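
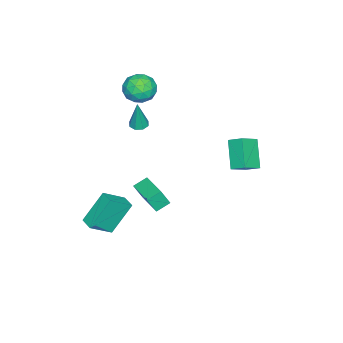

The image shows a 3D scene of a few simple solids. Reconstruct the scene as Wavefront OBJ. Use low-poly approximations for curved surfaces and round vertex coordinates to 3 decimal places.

v 1.865 -2.607 -1.936
v 2.87 -3.38 -1.027
v 2.384 -1.909 -1.915
v 3.389 -2.682 -1.006
v 2.891 -3.318 -3.674
v 3.896 -4.091 -2.765
v 3.41 -2.62 -3.653
v 4.415 -3.393 -2.744
v -1.332 2.825 2.302
v -0.301 2.381 2.958
v -1.273 3.625 2.752
v -0.242 3.181 3.408
v -0.218 3.479 0.992
v 0.813 3.035 1.648
v -0.159 4.279 1.442
v 0.872 3.835 2.098
v 0.423 -1.443 -1.873
v 0.703 -1.846 -0.855
v 1.596 -0.057 -1.646
v 1.875 -0.46 -0.628
v 1.085 -1.94 -2.252
v 1.364 -2.343 -1.234
v 2.257 -0.554 -2.025
v 2.537 -0.957 -1.007
v -1.946 -3.602 1.097
v -1.527 -3.969 1.044
v -1.654 -3.538 2.963
v -1.395 -3.563 1.009
v -1.586 -3.18 1.026
v -1.988 -3.044 1.084
v -2.366 -3.235 1.15
v -2.498 -3.641 1.185
v -2.307 -4.025 1.168
v -1.905 -4.161 1.11
v -2.058 -2.625 3.884
v -1.202 -3.173 3.804
v -2.918 -4.007 4.156
v -2.062 -4.555 4.076
v -2.199 -3.936 4.875
v -1.667 -3.082 4.707
v -2.453 -4.098 3.253
v -1.921 -3.244 3.085
v -1.446 -4.084 3.414
v -1.289 -3.984 4.417
v -2.831 -3.196 3.543
v -2.674 -3.096 4.546
v -1.554 -2.778 3.82
v -2.566 -4.402 4.14
v -2.646 -4.038 4.61
v -2.143 -4.361 4.563
v -1.828 -2.724 4.351
v -1.325 -3.047 4.304
v -1.911 -3.495 4.934
v -2.795 -4.133 3.656
v -2.292 -4.456 3.609
v -1.977 -2.819 3.397
v -1.474 -3.142 3.35
v -2.209 -3.685 3.026
v -1.195 -3.635 3.544
v -1.7 -4.448 3.704
v -1.93 -4.179 3.22
v -1.617 -3.677 3.121
v -1.102 -3.577 4.134
v -1.608 -4.389 4.293
v -1.688 -4.025 4.763
v -1.376 -3.523 4.664
v -1.246 -4.112 3.904
v -2.512 -2.791 3.667
v -3.018 -3.603 3.826
v -2.744 -3.657 3.296
v -2.432 -3.155 3.197
v -2.42 -2.732 4.256
v -2.925 -3.545 4.416
v -2.503 -3.503 4.839
v -2.19 -3.001 4.74
v -2.874 -3.068 4.056
f 2 4 1
f 5 2 1
f 1 4 3
f 3 5 1
f 2 8 4
f 6 2 5
f 6 8 2
f 4 8 3
f 7 5 3
f 3 8 7
f 7 6 5
f 8 6 7
f 10 12 9
f 13 10 9
f 9 12 11
f 11 13 9
f 10 16 12
f 14 10 13
f 14 16 10
f 12 16 11
f 15 13 11
f 11 16 15
f 15 14 13
f 16 14 15
f 18 20 17
f 21 18 17
f 17 20 19
f 19 21 17
f 18 24 20
f 22 18 21
f 22 24 18
f 20 24 19
f 23 21 19
f 19 24 23
f 23 22 21
f 24 22 23
f 26 25 28
f 26 28 27
f 28 25 29
f 28 29 27
f 29 25 30
f 29 30 27
f 30 25 31
f 30 31 27
f 31 25 32
f 31 32 27
f 32 25 33
f 32 33 27
f 33 25 34
f 33 34 27
f 34 25 26
f 34 26 27
f 35 72 51
f 72 46 75
f 51 75 40
f 72 75 51
f 35 51 47
f 51 40 52
f 47 52 36
f 51 52 47
f 35 47 56
f 47 36 57
f 56 57 42
f 47 57 56
f 35 56 68
f 56 42 71
f 68 71 45
f 56 71 68
f 35 68 72
f 68 45 76
f 72 76 46
f 68 76 72
f 36 52 63
f 52 40 66
f 63 66 44
f 52 66 63
f 40 75 53
f 75 46 74
f 53 74 39
f 75 74 53
f 46 76 73
f 76 45 69
f 73 69 37
f 76 69 73
f 45 71 70
f 71 42 58
f 70 58 41
f 71 58 70
f 42 57 62
f 57 36 59
f 62 59 43
f 57 59 62
f 38 64 50
f 64 44 65
f 50 65 39
f 64 65 50
f 38 50 48
f 50 39 49
f 48 49 37
f 50 49 48
f 38 48 55
f 48 37 54
f 55 54 41
f 48 54 55
f 38 55 60
f 55 41 61
f 60 61 43
f 55 61 60
f 38 60 64
f 60 43 67
f 64 67 44
f 60 67 64
f 39 65 53
f 65 44 66
f 53 66 40
f 65 66 53
f 37 49 73
f 49 39 74
f 73 74 46
f 49 74 73
f 41 54 70
f 54 37 69
f 70 69 45
f 54 69 70
f 43 61 62
f 61 41 58
f 62 58 42
f 61 58 62
f 44 67 63
f 67 43 59
f 63 59 36
f 67 59 63



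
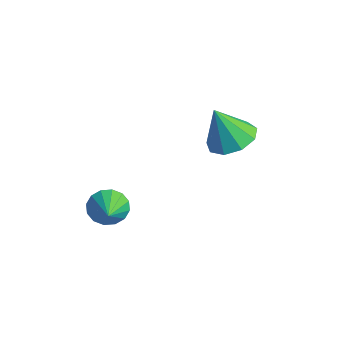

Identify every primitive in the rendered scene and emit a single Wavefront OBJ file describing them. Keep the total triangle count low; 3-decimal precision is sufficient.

v -1.845 0.447 0.731
v -0.985 0.157 0.931
v -2.315 0.033 2.149
v -1.05 0.77 1.088
v -1.487 1.232 1.078
v -2.092 1.326 0.906
v -2.582 1.009 0.651
v -2.727 0.429 0.434
v -2.459 -0.143 0.356
v -1.905 -0.439 0.453
v -1.322 -0.321 0.68
v -3.366 -3.616 -1.809
v -2.86 -3.301 -2.247
v -2.594 -4.164 -1.311
v -2.888 -3.067 -1.945
v -3.045 -2.98 -1.607
v -3.288 -3.064 -1.322
v -3.551 -3.295 -1.168
v -3.765 -3.612 -1.186
v -3.872 -3.93 -1.371
v -3.844 -4.164 -1.673
v -3.687 -4.251 -2.011
v -3.444 -4.168 -2.296
v -3.181 -3.936 -2.45
v -2.967 -3.619 -2.432
f 2 1 4
f 2 4 3
f 4 1 5
f 4 5 3
f 5 1 6
f 5 6 3
f 6 1 7
f 6 7 3
f 7 1 8
f 7 8 3
f 8 1 9
f 8 9 3
f 9 1 10
f 9 10 3
f 10 1 11
f 10 11 3
f 11 1 2
f 11 2 3
f 13 12 15
f 13 15 14
f 15 12 16
f 15 16 14
f 16 12 17
f 16 17 14
f 17 12 18
f 17 18 14
f 18 12 19
f 18 19 14
f 19 12 20
f 19 20 14
f 20 12 21
f 20 21 14
f 21 12 22
f 21 22 14
f 22 12 23
f 22 23 14
f 23 12 24
f 23 24 14
f 24 12 25
f 24 25 14
f 25 12 13
f 25 13 14



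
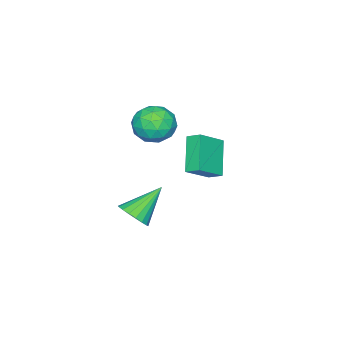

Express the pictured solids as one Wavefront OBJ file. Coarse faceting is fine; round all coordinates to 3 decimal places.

v -0.087 -0.076 -4.493
v 0.467 -0.261 -3.783
v -1.653 0.476 -3.127
v 0.543 0.135 -3.857
v 0.493 0.489 -4.056
v 0.329 0.731 -4.343
v 0.082 0.813 -4.659
v -0.199 0.719 -4.942
v -0.457 0.468 -5.136
v -0.642 0.109 -5.203
v -0.717 -0.287 -5.13
v -0.668 -0.64 -4.93
v -0.503 -0.883 -4.644
v -0.256 -0.965 -4.328
v 0.024 -0.871 -4.044
v 0.282 -0.62 -3.85
v -1.418 3.342 1.3
v -1.469 4.05 1.67
v -0.164 4.134 -0.041
v -0.216 4.842 0.328
v -0.144 2.938 2.252
v -0.196 3.646 2.621
v 1.109 3.73 0.91
v 1.058 4.438 1.28
v -3.448 -0.125 0.457
v -2.437 -0.704 0.634
v -3.943 -1.396 -0.874
v -2.932 -1.975 -0.697
v -3.765 -1.976 0.136
v -3.459 -1.19 0.958
v -2.921 -0.91 -1.198
v -2.615 -0.124 -0.376
v -2.112 -1.188 -0.389
v -2.634 -1.848 0.436
v -3.746 -0.252 -0.676
v -4.268 -0.912 0.149
v -2.899 -0.303 0.662
v -3.481 -1.797 -0.902
v -3.97 -1.798 -0.413
v -3.377 -2.138 -0.308
v -3.5 -0.589 0.852
v -2.906 -0.929 0.957
v -3.686 -1.677 0.664
v -3.474 -1.171 -1.197
v -2.88 -1.511 -1.092
v -3.003 0.038 0.068
v -2.41 -0.302 0.173
v -2.694 -0.423 -0.904
v -2.114 -0.928 0.165
v -2.405 -1.675 -0.617
v -2.398 -1.049 -0.912
v -2.218 -0.587 -0.428
v -2.421 -1.315 0.65
v -2.711 -2.063 -0.132
v -3.201 -2.063 0.357
v -3.021 -1.601 0.84
v -2.229 -1.6 0.048
v -3.669 -0.037 -0.108
v -3.959 -0.785 -0.89
v -3.359 -0.499 -1.08
v -3.179 -0.037 -0.597
v -3.975 -0.425 0.377
v -4.266 -1.172 -0.405
v -4.162 -1.513 0.188
v -3.982 -1.051 0.672
v -4.151 -0.5 -0.288
f 2 1 4
f 2 4 3
f 4 1 5
f 4 5 3
f 5 1 6
f 5 6 3
f 6 1 7
f 6 7 3
f 7 1 8
f 7 8 3
f 8 1 9
f 8 9 3
f 9 1 10
f 9 10 3
f 10 1 11
f 10 11 3
f 11 1 12
f 11 12 3
f 12 1 13
f 12 13 3
f 13 1 14
f 13 14 3
f 14 1 15
f 14 15 3
f 15 1 16
f 15 16 3
f 16 1 2
f 16 2 3
f 18 20 17
f 21 18 17
f 17 20 19
f 19 21 17
f 18 24 20
f 22 18 21
f 22 24 18
f 20 24 19
f 23 21 19
f 19 24 23
f 23 22 21
f 24 22 23
f 25 62 41
f 62 36 65
f 41 65 30
f 62 65 41
f 25 41 37
f 41 30 42
f 37 42 26
f 41 42 37
f 25 37 46
f 37 26 47
f 46 47 32
f 37 47 46
f 25 46 58
f 46 32 61
f 58 61 35
f 46 61 58
f 25 58 62
f 58 35 66
f 62 66 36
f 58 66 62
f 26 42 53
f 42 30 56
f 53 56 34
f 42 56 53
f 30 65 43
f 65 36 64
f 43 64 29
f 65 64 43
f 36 66 63
f 66 35 59
f 63 59 27
f 66 59 63
f 35 61 60
f 61 32 48
f 60 48 31
f 61 48 60
f 32 47 52
f 47 26 49
f 52 49 33
f 47 49 52
f 28 54 40
f 54 34 55
f 40 55 29
f 54 55 40
f 28 40 38
f 40 29 39
f 38 39 27
f 40 39 38
f 28 38 45
f 38 27 44
f 45 44 31
f 38 44 45
f 28 45 50
f 45 31 51
f 50 51 33
f 45 51 50
f 28 50 54
f 50 33 57
f 54 57 34
f 50 57 54
f 29 55 43
f 55 34 56
f 43 56 30
f 55 56 43
f 27 39 63
f 39 29 64
f 63 64 36
f 39 64 63
f 31 44 60
f 44 27 59
f 60 59 35
f 44 59 60
f 33 51 52
f 51 31 48
f 52 48 32
f 51 48 52
f 34 57 53
f 57 33 49
f 53 49 26
f 57 49 53



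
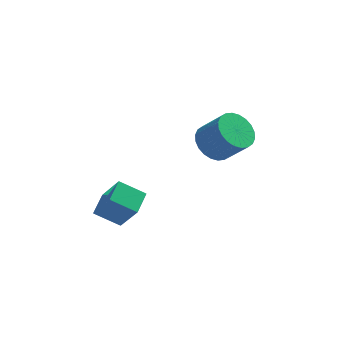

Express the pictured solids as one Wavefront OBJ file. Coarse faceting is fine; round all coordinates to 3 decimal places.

v -3.446 -3.786 -0.107
v -2.715 -4.477 1.422
v -3.074 -2.739 0.188
v -2.344 -3.429 1.718
v -2.296 -4.011 -0.758
v -1.566 -4.701 0.772
v -1.925 -2.963 -0.462
v -1.194 -3.654 1.067
v 1.818 1.591 -0.025
v 2.638 1.632 -0.647
v 3.642 1.13 0.644
v 2.822 1.089 1.265
v 2.634 2.005 -0.498
v 3.637 1.504 0.792
v 2.505 2.315 -0.278
v 3.509 1.814 1.013
v 2.272 2.515 -0.019
v 3.275 2.014 1.272
v 1.97 2.575 0.239
v 2.973 2.073 1.53
v 1.644 2.484 0.457
v 2.648 1.983 1.748
v 1.345 2.257 0.601
v 2.349 1.756 1.892
v 1.118 1.929 0.65
v 2.122 1.428 1.941
v 0.998 1.55 0.596
v 2.002 1.048 1.887
v 1.003 1.176 0.448
v 2.006 0.675 1.738
v 1.131 0.866 0.227
v 2.135 0.365 1.518
v 1.365 0.666 -0.032
v 2.368 0.165 1.259
v 1.667 0.607 -0.29
v 2.67 0.105 1.001
v 1.992 0.697 -0.508
v 2.996 0.196 0.783
v 2.291 0.924 -0.652
v 3.295 0.423 0.639
v 2.518 1.252 -0.701
v 3.522 0.751 0.59
f 2 4 1
f 5 2 1
f 1 4 3
f 3 5 1
f 2 8 4
f 6 2 5
f 6 8 2
f 4 8 3
f 7 5 3
f 3 8 7
f 7 6 5
f 8 6 7
f 10 9 13
f 10 13 11
f 11 13 14
f 11 14 12
f 13 9 15
f 13 15 14
f 14 15 16
f 14 16 12
f 15 9 17
f 15 17 16
f 16 17 18
f 16 18 12
f 17 9 19
f 17 19 18
f 18 19 20
f 18 20 12
f 19 9 21
f 19 21 20
f 20 21 22
f 20 22 12
f 21 9 23
f 21 23 22
f 22 23 24
f 22 24 12
f 23 9 25
f 23 25 24
f 24 25 26
f 24 26 12
f 25 9 27
f 25 27 26
f 26 27 28
f 26 28 12
f 27 9 29
f 27 29 28
f 28 29 30
f 28 30 12
f 29 9 31
f 29 31 30
f 30 31 32
f 30 32 12
f 31 9 33
f 31 33 32
f 32 33 34
f 32 34 12
f 33 9 35
f 33 35 34
f 34 35 36
f 34 36 12
f 35 9 37
f 35 37 36
f 36 37 38
f 36 38 12
f 37 9 39
f 37 39 38
f 38 39 40
f 38 40 12
f 39 9 41
f 39 41 40
f 40 41 42
f 40 42 12
f 41 9 10
f 41 10 42
f 42 10 11
f 42 11 12



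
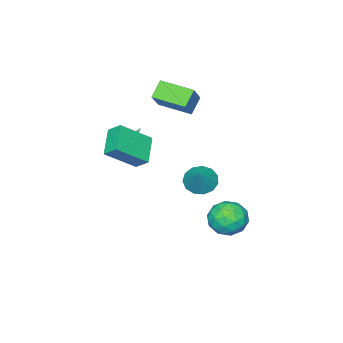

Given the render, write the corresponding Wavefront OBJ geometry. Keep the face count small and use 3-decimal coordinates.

v 0.181 4.848 -3.422
v 0.861 4.207 -2.777
v -0.621 3.333 -4.083
v 0.059 2.692 -3.438
v -0.745 3.332 -2.954
v -0.249 4.268 -2.546
v 0.489 3.272 -4.314
v 0.985 4.208 -3.906
v 1.051 3.233 -3.329
v 0.289 3.27 -2.488
v -0.049 4.27 -4.372
v -0.811 4.307 -3.531
v 0.592 4.661 -3.042
v -0.352 2.879 -3.818
v -0.824 3.256 -3.534
v -0.424 2.879 -3.155
v -0.061 4.697 -2.906
v 0.339 4.32 -2.527
v -0.605 3.805 -2.63
v -0.099 3.22 -4.333
v 0.301 2.843 -3.954
v 0.664 4.661 -3.705
v 1.064 4.284 -3.326
v 0.845 3.735 -4.23
v 1.103 3.711 -2.987
v 0.632 2.82 -3.375
v 0.884 3.161 -3.89
v 1.176 3.712 -3.65
v 0.655 3.733 -2.493
v 0.183 2.842 -2.881
v -0.289 3.218 -2.596
v 0.003 3.769 -2.356
v 0.767 3.16 -2.817
v 0.057 4.698 -3.979
v -0.415 3.807 -4.367
v 0.237 3.771 -4.504
v 0.529 4.322 -4.264
v -0.392 4.72 -3.485
v -0.863 3.829 -3.873
v -0.936 3.828 -3.21
v -0.644 4.379 -2.97
v -0.527 4.38 -4.043
v 2.059 -2.069 -0.149
v 2.322 -1.676 0.132
v 0.461 -1.871 1.069
v 2.182 -1.539 -0.075
v 2.009 -1.543 -0.301
v 1.85 -1.688 -0.486
v 1.746 -1.936 -0.582
v 1.727 -2.219 -0.561
v 1.796 -2.462 -0.43
v 1.936 -2.6 -0.224
v 2.109 -2.596 0.002
v 2.269 -2.45 0.188
v 2.372 -2.203 0.283
v 2.392 -1.92 0.262
v -2.012 0.064 -3.273
v -1.237 -0.286 -3.697
v -1.068 0.716 -2.087
v -1.314 0.201 -3.903
v -1.613 0.645 -3.91
v -2.038 0.905 -3.714
v -2.455 0.898 -3.379
v -2.731 0.626 -3.01
v -2.779 0.175 -2.724
v -2.583 -0.31 -2.613
v -2.206 -0.677 -2.712
v -1.767 -0.809 -2.988
v -1.406 -0.663 -3.356
v 2.489 -0.034 1.679
v 3.922 -0.825 2.946
v 2.375 0.694 2.262
v 3.808 -0.097 3.529
v 3.692 0.817 0.851
v 5.125 0.026 2.118
v 3.578 1.545 1.434
v 5.011 0.754 2.701
v -2.733 -2.955 2.246
v -1.521 -2.322 3.594
v -3.341 -1.168 1.953
v -2.129 -0.535 3.301
v -1.891 -2.805 1.419
v -0.679 -2.172 2.767
v -2.499 -1.018 1.126
v -1.287 -0.385 2.474
f 1 38 17
f 38 12 41
f 17 41 6
f 38 41 17
f 1 17 13
f 17 6 18
f 13 18 2
f 17 18 13
f 1 13 22
f 13 2 23
f 22 23 8
f 13 23 22
f 1 22 34
f 22 8 37
f 34 37 11
f 22 37 34
f 1 34 38
f 34 11 42
f 38 42 12
f 34 42 38
f 2 18 29
f 18 6 32
f 29 32 10
f 18 32 29
f 6 41 19
f 41 12 40
f 19 40 5
f 41 40 19
f 12 42 39
f 42 11 35
f 39 35 3
f 42 35 39
f 11 37 36
f 37 8 24
f 36 24 7
f 37 24 36
f 8 23 28
f 23 2 25
f 28 25 9
f 23 25 28
f 4 30 16
f 30 10 31
f 16 31 5
f 30 31 16
f 4 16 14
f 16 5 15
f 14 15 3
f 16 15 14
f 4 14 21
f 14 3 20
f 21 20 7
f 14 20 21
f 4 21 26
f 21 7 27
f 26 27 9
f 21 27 26
f 4 26 30
f 26 9 33
f 30 33 10
f 26 33 30
f 5 31 19
f 31 10 32
f 19 32 6
f 31 32 19
f 3 15 39
f 15 5 40
f 39 40 12
f 15 40 39
f 7 20 36
f 20 3 35
f 36 35 11
f 20 35 36
f 9 27 28
f 27 7 24
f 28 24 8
f 27 24 28
f 10 33 29
f 33 9 25
f 29 25 2
f 33 25 29
f 44 43 46
f 44 46 45
f 46 43 47
f 46 47 45
f 47 43 48
f 47 48 45
f 48 43 49
f 48 49 45
f 49 43 50
f 49 50 45
f 50 43 51
f 50 51 45
f 51 43 52
f 51 52 45
f 52 43 53
f 52 53 45
f 53 43 54
f 53 54 45
f 54 43 55
f 54 55 45
f 55 43 56
f 55 56 45
f 56 43 44
f 56 44 45
f 58 57 60
f 58 60 59
f 60 57 61
f 60 61 59
f 61 57 62
f 61 62 59
f 62 57 63
f 62 63 59
f 63 57 64
f 63 64 59
f 64 57 65
f 64 65 59
f 65 57 66
f 65 66 59
f 66 57 67
f 66 67 59
f 67 57 68
f 67 68 59
f 68 57 69
f 68 69 59
f 69 57 58
f 69 58 59
f 71 73 70
f 74 71 70
f 70 73 72
f 72 74 70
f 71 77 73
f 75 71 74
f 75 77 71
f 73 77 72
f 76 74 72
f 72 77 76
f 76 75 74
f 77 75 76
f 79 81 78
f 82 79 78
f 78 81 80
f 80 82 78
f 79 85 81
f 83 79 82
f 83 85 79
f 81 85 80
f 84 82 80
f 80 85 84
f 84 83 82
f 85 83 84



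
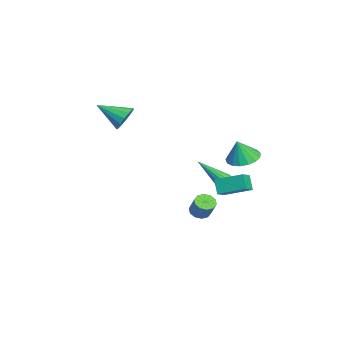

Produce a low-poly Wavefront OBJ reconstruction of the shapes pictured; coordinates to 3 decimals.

v 2.001 2.906 -1.21
v 2.676 2.575 -0.859
v 2.409 4.376 -0.608
v 3.085 4.045 -0.258
v 2.515 3.095 -2.022
v 3.191 2.764 -1.672
v 2.924 4.565 -1.421
v 3.599 4.234 -1.07
v 0.153 3.976 -0.279
v 0.831 4.656 -0.279
v 0.487 3.644 1.019
v 0.456 4.874 -0.126
v 0.012 4.887 -0.009
v -0.399 4.691 0.046
v -0.685 4.331 0.027
v -0.778 3.89 -0.062
v -0.658 3.468 -0.2
v -0.352 3.163 -0.357
v 0.07 3.045 -0.496
v 0.511 3.139 -0.585
v 0.87 3.426 -0.604
v 1.064 3.838 -0.548
v 1.05 4.282 -0.431
v -0.867 -2.354 1.961
v -0.088 -2.331 2.299
v -1.193 -3.926 2.819
v -0.344 -2.12 2.588
v -0.74 -1.972 2.709
v -1.17 -1.926 2.63
v -1.52 -1.995 2.371
v -1.694 -2.16 2.003
v -1.647 -2.378 1.623
v -1.391 -2.588 1.334
v -0.995 -2.736 1.212
v -0.565 -2.782 1.292
v -0.215 -2.713 1.551
v -0.041 -2.548 1.919
v 0.94 1.751 -3.972
v 1.268 1.239 -4.015
v 1.888 1.556 -3.05
v 1.56 2.069 -3.008
v 1.443 1.506 -4.215
v 2.063 1.824 -3.251
v 1.426 1.867 -4.323
v 2.046 2.184 -3.358
v 1.223 2.184 -4.296
v 1.843 2.501 -3.332
v 0.912 2.335 -4.146
v 1.532 2.653 -3.182
v 0.612 2.264 -3.93
v 1.232 2.581 -2.965
v 0.437 1.996 -3.729
v 1.057 2.314 -2.765
v 0.454 1.636 -3.622
v 1.074 1.953 -2.657
v 0.657 1.319 -3.648
v 1.277 1.636 -2.684
v 0.968 1.167 -3.798
v 1.588 1.485 -2.834
v 0.053 2.959 -2.105
v 0.548 2.89 -2.251
v 0.307 1.581 -0.595
v 0.549 3.107 -2.053
v 0.393 3.277 -1.872
v 0.129 3.345 -1.765
v -0.159 3.292 -1.766
v -0.38 3.132 -1.874
v -0.463 2.918 -2.056
v -0.382 2.717 -2.253
v -0.163 2.592 -2.403
v 0.124 2.585 -2.459
v 0.389 2.696 -2.402
f 2 4 1
f 5 2 1
f 1 4 3
f 3 5 1
f 2 8 4
f 6 2 5
f 6 8 2
f 4 8 3
f 7 5 3
f 3 8 7
f 7 6 5
f 8 6 7
f 10 9 12
f 10 12 11
f 12 9 13
f 12 13 11
f 13 9 14
f 13 14 11
f 14 9 15
f 14 15 11
f 15 9 16
f 15 16 11
f 16 9 17
f 16 17 11
f 17 9 18
f 17 18 11
f 18 9 19
f 18 19 11
f 19 9 20
f 19 20 11
f 20 9 21
f 20 21 11
f 21 9 22
f 21 22 11
f 22 9 23
f 22 23 11
f 23 9 10
f 23 10 11
f 25 24 27
f 25 27 26
f 27 24 28
f 27 28 26
f 28 24 29
f 28 29 26
f 29 24 30
f 29 30 26
f 30 24 31
f 30 31 26
f 31 24 32
f 31 32 26
f 32 24 33
f 32 33 26
f 33 24 34
f 33 34 26
f 34 24 35
f 34 35 26
f 35 24 36
f 35 36 26
f 36 24 37
f 36 37 26
f 37 24 25
f 37 25 26
f 39 38 42
f 39 42 40
f 40 42 43
f 40 43 41
f 42 38 44
f 42 44 43
f 43 44 45
f 43 45 41
f 44 38 46
f 44 46 45
f 45 46 47
f 45 47 41
f 46 38 48
f 46 48 47
f 47 48 49
f 47 49 41
f 48 38 50
f 48 50 49
f 49 50 51
f 49 51 41
f 50 38 52
f 50 52 51
f 51 52 53
f 51 53 41
f 52 38 54
f 52 54 53
f 53 54 55
f 53 55 41
f 54 38 56
f 54 56 55
f 55 56 57
f 55 57 41
f 56 38 58
f 56 58 57
f 57 58 59
f 57 59 41
f 58 38 39
f 58 39 59
f 59 39 40
f 59 40 41
f 61 60 63
f 61 63 62
f 63 60 64
f 63 64 62
f 64 60 65
f 64 65 62
f 65 60 66
f 65 66 62
f 66 60 67
f 66 67 62
f 67 60 68
f 67 68 62
f 68 60 69
f 68 69 62
f 69 60 70
f 69 70 62
f 70 60 71
f 70 71 62
f 71 60 72
f 71 72 62
f 72 60 61
f 72 61 62



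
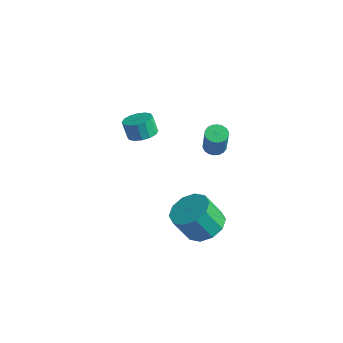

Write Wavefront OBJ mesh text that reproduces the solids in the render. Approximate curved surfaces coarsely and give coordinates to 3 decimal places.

v 2.332 0.895 0.072
v 3.351 0.998 0.446
v 2.907 0.329 1.841
v 1.888 0.225 1.468
v 3.012 1.558 0.607
v 2.568 0.888 2.002
v 2.414 1.864 0.563
v 1.97 1.195 1.959
v 1.784 1.8 0.332
v 1.34 1.131 1.728
v 1.364 1.391 0.002
v 0.92 0.721 1.397
v 1.313 0.791 -0.301
v 0.869 0.122 1.094
v 1.652 0.232 -0.462
v 1.208 -0.438 0.933
v 2.25 -0.075 -0.419
v 1.806 -0.744 0.977
v 2.88 -0.011 -0.188
v 2.436 -0.68 1.208
v 3.3 0.399 0.143
v 2.856 -0.271 1.538
v -0.126 3.924 2.751
v 0.433 3.986 2.572
v 0.965 3.579 4.091
v 0.406 3.516 4.269
v 0.372 4.226 2.657
v 0.904 3.819 4.176
v 0.212 4.407 2.762
v 0.744 4 4.281
v -0.014 4.492 2.864
v 0.517 4.085 4.383
v -0.263 4.464 2.943
v 0.269 4.057 4.462
v -0.484 4.329 2.985
v 0.047 3.922 4.504
v -0.635 4.114 2.98
v -0.103 3.707 4.499
v -0.685 3.861 2.929
v -0.153 3.454 4.448
v -0.624 3.621 2.844
v -0.092 3.214 4.363
v -0.464 3.44 2.739
v 0.068 3.033 4.258
v -0.237 3.355 2.637
v 0.294 2.948 4.156
v 0.011 3.383 2.558
v 0.543 2.976 4.077
v 0.233 3.518 2.516
v 0.764 3.111 4.035
v 0.383 3.733 2.521
v 0.915 3.326 4.04
v -3.672 2.457 2.392
v -3.124 1.917 2.574
v -3.481 1.884 3.55
v -4.028 2.423 3.368
v -2.947 2.278 2.651
v -3.304 2.244 3.627
v -2.964 2.686 2.658
v -3.321 2.653 3.635
v -3.171 3.033 2.595
v -3.528 3 3.571
v -3.512 3.226 2.477
v -3.869 3.192 3.453
v -3.896 3.212 2.336
v -4.252 3.179 3.312
v -4.219 2.996 2.21
v -4.576 2.963 3.186
v -4.396 2.636 2.133
v -4.753 2.602 3.109
v -4.379 2.227 2.125
v -4.736 2.194 3.102
v -4.172 1.88 2.189
v -4.529 1.847 3.165
v -3.831 1.688 2.307
v -4.188 1.654 3.283
v -3.448 1.701 2.448
v -3.804 1.668 3.424
f 2 1 5
f 2 5 3
f 3 5 6
f 3 6 4
f 5 1 7
f 5 7 6
f 6 7 8
f 6 8 4
f 7 1 9
f 7 9 8
f 8 9 10
f 8 10 4
f 9 1 11
f 9 11 10
f 10 11 12
f 10 12 4
f 11 1 13
f 11 13 12
f 12 13 14
f 12 14 4
f 13 1 15
f 13 15 14
f 14 15 16
f 14 16 4
f 15 1 17
f 15 17 16
f 16 17 18
f 16 18 4
f 17 1 19
f 17 19 18
f 18 19 20
f 18 20 4
f 19 1 21
f 19 21 20
f 20 21 22
f 20 22 4
f 21 1 2
f 21 2 22
f 22 2 3
f 22 3 4
f 24 23 27
f 24 27 25
f 25 27 28
f 25 28 26
f 27 23 29
f 27 29 28
f 28 29 30
f 28 30 26
f 29 23 31
f 29 31 30
f 30 31 32
f 30 32 26
f 31 23 33
f 31 33 32
f 32 33 34
f 32 34 26
f 33 23 35
f 33 35 34
f 34 35 36
f 34 36 26
f 35 23 37
f 35 37 36
f 36 37 38
f 36 38 26
f 37 23 39
f 37 39 38
f 38 39 40
f 38 40 26
f 39 23 41
f 39 41 40
f 40 41 42
f 40 42 26
f 41 23 43
f 41 43 42
f 42 43 44
f 42 44 26
f 43 23 45
f 43 45 44
f 44 45 46
f 44 46 26
f 45 23 47
f 45 47 46
f 46 47 48
f 46 48 26
f 47 23 49
f 47 49 48
f 48 49 50
f 48 50 26
f 49 23 51
f 49 51 50
f 50 51 52
f 50 52 26
f 51 23 24
f 51 24 52
f 52 24 25
f 52 25 26
f 54 53 57
f 54 57 55
f 55 57 58
f 55 58 56
f 57 53 59
f 57 59 58
f 58 59 60
f 58 60 56
f 59 53 61
f 59 61 60
f 60 61 62
f 60 62 56
f 61 53 63
f 61 63 62
f 62 63 64
f 62 64 56
f 63 53 65
f 63 65 64
f 64 65 66
f 64 66 56
f 65 53 67
f 65 67 66
f 66 67 68
f 66 68 56
f 67 53 69
f 67 69 68
f 68 69 70
f 68 70 56
f 69 53 71
f 69 71 70
f 70 71 72
f 70 72 56
f 71 53 73
f 71 73 72
f 72 73 74
f 72 74 56
f 73 53 75
f 73 75 74
f 74 75 76
f 74 76 56
f 75 53 77
f 75 77 76
f 76 77 78
f 76 78 56
f 77 53 54
f 77 54 78
f 78 54 55
f 78 55 56



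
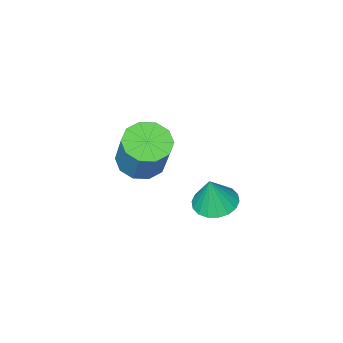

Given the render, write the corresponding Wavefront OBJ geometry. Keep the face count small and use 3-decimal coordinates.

v -2.039 1.893 -2.023
v -1.236 1.939 -2.229
v -1.701 1.947 -0.697
v -1.338 2.294 -2.218
v -1.579 2.569 -2.168
v -1.911 2.711 -2.089
v -2.269 2.69 -1.997
v -2.58 2.512 -1.911
v -2.785 2.211 -1.846
v -2.842 1.847 -1.817
v -2.739 1.493 -1.829
v -2.498 1.217 -1.879
v -2.166 1.076 -1.958
v -1.809 1.096 -2.05
v -1.497 1.274 -2.136
v -1.293 1.575 -2.2
v 0.69 1.266 1.354
v 1.368 1.671 1.014
v 1.708 2.439 2.605
v 1.03 2.034 2.946
v 0.943 1.984 0.954
v 1.283 2.752 2.545
v 0.421 2.022 1.046
v 0.761 2.791 2.638
v 0.002 1.772 1.257
v 0.342 2.541 2.849
v -0.155 1.329 1.504
v 0.186 2.097 3.096
v 0.012 0.861 1.695
v 0.352 1.629 3.286
v 0.437 0.548 1.755
v 0.777 1.316 3.346
v 0.959 0.509 1.662
v 1.299 1.278 3.254
v 1.378 0.759 1.451
v 1.718 1.528 3.043
v 1.534 1.203 1.204
v 1.875 1.971 2.796
f 2 1 4
f 2 4 3
f 4 1 5
f 4 5 3
f 5 1 6
f 5 6 3
f 6 1 7
f 6 7 3
f 7 1 8
f 7 8 3
f 8 1 9
f 8 9 3
f 9 1 10
f 9 10 3
f 10 1 11
f 10 11 3
f 11 1 12
f 11 12 3
f 12 1 13
f 12 13 3
f 13 1 14
f 13 14 3
f 14 1 15
f 14 15 3
f 15 1 16
f 15 16 3
f 16 1 2
f 16 2 3
f 18 17 21
f 18 21 19
f 19 21 22
f 19 22 20
f 21 17 23
f 21 23 22
f 22 23 24
f 22 24 20
f 23 17 25
f 23 25 24
f 24 25 26
f 24 26 20
f 25 17 27
f 25 27 26
f 26 27 28
f 26 28 20
f 27 17 29
f 27 29 28
f 28 29 30
f 28 30 20
f 29 17 31
f 29 31 30
f 30 31 32
f 30 32 20
f 31 17 33
f 31 33 32
f 32 33 34
f 32 34 20
f 33 17 35
f 33 35 34
f 34 35 36
f 34 36 20
f 35 17 37
f 35 37 36
f 36 37 38
f 36 38 20
f 37 17 18
f 37 18 38
f 38 18 19
f 38 19 20



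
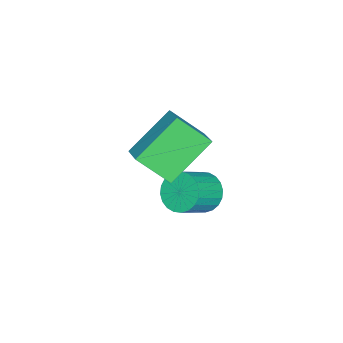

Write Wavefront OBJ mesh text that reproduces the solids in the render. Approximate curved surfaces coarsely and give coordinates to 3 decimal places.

v -1.276 -3.984 0.089
v -1.061 -4.977 1.008
v -2.523 -3.249 1.175
v -2.308 -4.242 2.094
v -0.632 -3.478 0.486
v -0.417 -4.471 1.405
v -1.879 -2.743 1.572
v -1.664 -3.736 2.491
v -2.628 -3.292 -1.767
v -2.161 -3.037 -2.223
v -1.266 -3.433 -1.529
v -1.732 -3.688 -1.073
v -2.196 -2.823 -2.057
v -1.301 -3.219 -1.362
v -2.296 -2.681 -1.846
v -1.401 -3.077 -1.152
v -2.446 -2.631 -1.624
v -1.551 -3.027 -0.93
v -2.624 -2.682 -1.423
v -1.729 -3.078 -0.729
v -2.803 -2.826 -1.275
v -1.908 -3.222 -0.581
v -2.955 -3.041 -1.202
v -2.06 -3.437 -0.507
v -3.057 -3.294 -1.214
v -2.162 -3.69 -0.52
v -3.094 -3.547 -1.311
v -2.199 -3.943 -0.617
v -3.059 -3.761 -1.478
v -2.164 -4.157 -0.783
v -2.959 -3.903 -1.688
v -2.064 -4.299 -0.994
v -2.809 -3.953 -1.91
v -1.914 -4.349 -1.216
v -2.631 -3.902 -2.111
v -1.736 -4.298 -1.417
v -2.452 -3.758 -2.259
v -1.557 -4.154 -1.565
v -2.3 -3.543 -2.333
v -1.405 -3.939 -1.638
v -2.198 -3.29 -2.32
v -1.303 -3.686 -1.626
f 2 4 1
f 5 2 1
f 1 4 3
f 3 5 1
f 2 8 4
f 6 2 5
f 6 8 2
f 4 8 3
f 7 5 3
f 3 8 7
f 7 6 5
f 8 6 7
f 10 9 13
f 10 13 11
f 11 13 14
f 11 14 12
f 13 9 15
f 13 15 14
f 14 15 16
f 14 16 12
f 15 9 17
f 15 17 16
f 16 17 18
f 16 18 12
f 17 9 19
f 17 19 18
f 18 19 20
f 18 20 12
f 19 9 21
f 19 21 20
f 20 21 22
f 20 22 12
f 21 9 23
f 21 23 22
f 22 23 24
f 22 24 12
f 23 9 25
f 23 25 24
f 24 25 26
f 24 26 12
f 25 9 27
f 25 27 26
f 26 27 28
f 26 28 12
f 27 9 29
f 27 29 28
f 28 29 30
f 28 30 12
f 29 9 31
f 29 31 30
f 30 31 32
f 30 32 12
f 31 9 33
f 31 33 32
f 32 33 34
f 32 34 12
f 33 9 35
f 33 35 34
f 34 35 36
f 34 36 12
f 35 9 37
f 35 37 36
f 36 37 38
f 36 38 12
f 37 9 39
f 37 39 38
f 38 39 40
f 38 40 12
f 39 9 41
f 39 41 40
f 40 41 42
f 40 42 12
f 41 9 10
f 41 10 42
f 42 10 11
f 42 11 12



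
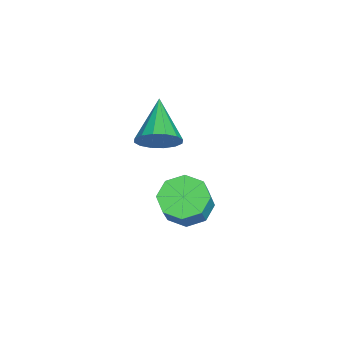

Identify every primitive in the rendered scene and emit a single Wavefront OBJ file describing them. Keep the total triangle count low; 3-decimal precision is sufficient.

v -3.477 -2.068 -1.105
v -2.682 -1.999 -1.603
v -2.069 -2.063 -0.632
v -2.863 -2.132 -0.135
v -2.937 -1.357 -1.4
v -2.323 -1.421 -0.429
v -3.508 -1.132 -1.024
v -2.894 -1.196 -0.054
v -4.06 -1.455 -0.696
v -3.447 -1.519 0.275
v -4.271 -2.137 -0.608
v -3.658 -2.201 0.363
v -4.017 -2.779 -0.811
v -3.403 -2.843 0.16
v -3.446 -3.004 -1.186
v -2.832 -3.068 -0.216
v -2.893 -2.681 -1.515
v -2.28 -2.745 -0.544
v -2.372 -2.894 3.16
v -1.985 -3.396 3.696
v -3.948 -3.126 4.08
v -1.945 -3.002 3.863
v -2.019 -2.58 3.842
v -2.188 -2.241 3.638
v -2.406 -2.078 3.306
v -2.615 -2.133 2.935
v -2.759 -2.392 2.624
v -2.799 -2.786 2.456
v -2.725 -3.208 2.477
v -2.556 -3.547 2.681
v -2.338 -3.71 3.013
v -2.129 -3.655 3.384
f 2 1 5
f 2 5 3
f 3 5 6
f 3 6 4
f 5 1 7
f 5 7 6
f 6 7 8
f 6 8 4
f 7 1 9
f 7 9 8
f 8 9 10
f 8 10 4
f 9 1 11
f 9 11 10
f 10 11 12
f 10 12 4
f 11 1 13
f 11 13 12
f 12 13 14
f 12 14 4
f 13 1 15
f 13 15 14
f 14 15 16
f 14 16 4
f 15 1 17
f 15 17 16
f 16 17 18
f 16 18 4
f 17 1 2
f 17 2 18
f 18 2 3
f 18 3 4
f 20 19 22
f 20 22 21
f 22 19 23
f 22 23 21
f 23 19 24
f 23 24 21
f 24 19 25
f 24 25 21
f 25 19 26
f 25 26 21
f 26 19 27
f 26 27 21
f 27 19 28
f 27 28 21
f 28 19 29
f 28 29 21
f 29 19 30
f 29 30 21
f 30 19 31
f 30 31 21
f 31 19 32
f 31 32 21
f 32 19 20
f 32 20 21



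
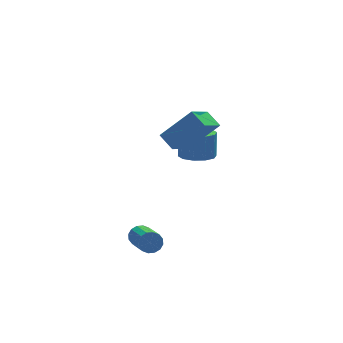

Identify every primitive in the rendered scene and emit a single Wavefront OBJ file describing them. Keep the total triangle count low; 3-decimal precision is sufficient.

v 2.164 3.776 -0.92
v 3.032 3.584 -0.961
v 3.184 3.991 0.359
v 2.316 4.184 0.4
v 2.966 4.108 -1.115
v 3.119 4.515 0.205
v 2.594 4.505 -1.195
v 2.747 4.913 0.125
v 2.058 4.624 -1.169
v 2.21 5.031 0.151
v 1.562 4.419 -1.049
v 1.714 4.826 0.271
v 1.296 3.969 -0.879
v 1.448 4.376 0.441
v 1.361 3.445 -0.725
v 1.514 3.852 0.595
v 1.733 3.047 -0.645
v 1.886 3.455 0.675
v 2.27 2.929 -0.671
v 2.422 3.336 0.649
v 2.766 3.134 -0.791
v 2.918 3.541 0.529
v 0.064 0.989 1.932
v -0.269 1.773 2.396
v 1.135 1.961 1.058
v 0.803 2.745 1.522
v 1.457 0.735 3.358
v 1.125 1.519 3.822
v 2.529 1.707 2.484
v 2.196 2.491 2.948
v -1.593 0.466 -3.176
v -1.399 0.699 -2.693
v -1.432 -0.953 -1.882
v -1.627 -1.186 -2.364
v -1.693 0.715 -2.673
v -1.726 -0.936 -1.861
v -1.96 0.664 -2.787
v -1.993 -0.987 -1.976
v -2.129 0.56 -3.005
v -2.162 -1.091 -2.194
v -2.155 0.431 -3.269
v -2.188 -1.22 -2.458
v -2.03 0.311 -3.508
v -2.063 -1.34 -2.697
v -1.788 0.233 -3.658
v -1.821 -1.419 -2.847
v -1.494 0.216 -3.679
v -1.527 -1.435 -2.867
v -1.227 0.267 -3.564
v -1.26 -1.384 -2.753
v -1.058 0.371 -3.346
v -1.091 -1.28 -2.535
v -1.032 0.5 -3.082
v -1.065 -1.151 -2.271
v -1.157 0.62 -2.843
v -1.19 -1.031 -2.032
f 2 1 5
f 2 5 3
f 3 5 6
f 3 6 4
f 5 1 7
f 5 7 6
f 6 7 8
f 6 8 4
f 7 1 9
f 7 9 8
f 8 9 10
f 8 10 4
f 9 1 11
f 9 11 10
f 10 11 12
f 10 12 4
f 11 1 13
f 11 13 12
f 12 13 14
f 12 14 4
f 13 1 15
f 13 15 14
f 14 15 16
f 14 16 4
f 15 1 17
f 15 17 16
f 16 17 18
f 16 18 4
f 17 1 19
f 17 19 18
f 18 19 20
f 18 20 4
f 19 1 21
f 19 21 20
f 20 21 22
f 20 22 4
f 21 1 2
f 21 2 22
f 22 2 3
f 22 3 4
f 24 26 23
f 27 24 23
f 23 26 25
f 25 27 23
f 24 30 26
f 28 24 27
f 28 30 24
f 26 30 25
f 29 27 25
f 25 30 29
f 29 28 27
f 30 28 29
f 32 31 35
f 32 35 33
f 33 35 36
f 33 36 34
f 35 31 37
f 35 37 36
f 36 37 38
f 36 38 34
f 37 31 39
f 37 39 38
f 38 39 40
f 38 40 34
f 39 31 41
f 39 41 40
f 40 41 42
f 40 42 34
f 41 31 43
f 41 43 42
f 42 43 44
f 42 44 34
f 43 31 45
f 43 45 44
f 44 45 46
f 44 46 34
f 45 31 47
f 45 47 46
f 46 47 48
f 46 48 34
f 47 31 49
f 47 49 48
f 48 49 50
f 48 50 34
f 49 31 51
f 49 51 50
f 50 51 52
f 50 52 34
f 51 31 53
f 51 53 52
f 52 53 54
f 52 54 34
f 53 31 55
f 53 55 54
f 54 55 56
f 54 56 34
f 55 31 32
f 55 32 56
f 56 32 33
f 56 33 34



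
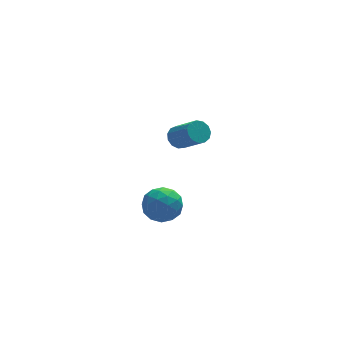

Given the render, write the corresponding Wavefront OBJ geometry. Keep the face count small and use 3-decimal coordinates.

v 1.985 2.696 -4.119
v 2.449 2.799 -4.305
v 2.979 1.927 -3.467
v 2.515 1.824 -3.281
v 2.406 2.982 -4.087
v 2.936 2.11 -3.25
v 2.23 3.074 -3.88
v 2.76 2.202 -3.042
v 1.976 3.046 -3.748
v 2.506 2.175 -2.911
v 1.725 2.907 -3.734
v 2.255 2.035 -2.897
v 1.556 2.701 -3.843
v 2.086 1.829 -3.005
v 1.524 2.493 -4.038
v 2.054 1.621 -3.201
v 1.638 2.35 -4.26
v 2.168 1.478 -3.422
v 1.862 2.316 -4.436
v 2.392 1.444 -3.599
v 2.126 2.403 -4.512
v 2.655 1.532 -3.675
v 2.344 2.583 -4.463
v 2.874 1.712 -3.625
v 0.227 -1.362 -3.897
v 0.693 -1.742 -3.436
v -0.273 -2.418 -4.264
v 0.193 -2.798 -3.803
v -0.358 -2.367 -3.513
v -0.049 -1.714 -3.286
v 0.469 -2.446 -4.414
v 0.778 -1.793 -4.187
v 0.842 -2.412 -3.756
v 0.331 -2.363 -3.199
v 0.089 -1.797 -4.501
v -0.422 -1.748 -3.944
v 0.504 -1.459 -3.634
v -0.084 -2.701 -4.066
v -0.407 -2.448 -3.895
v -0.134 -2.671 -3.625
v 0.068 -1.443 -3.546
v 0.341 -1.666 -3.276
v -0.276 -2.034 -3.321
v 0.079 -2.494 -4.424
v 0.352 -2.717 -4.154
v 0.554 -1.489 -4.075
v 0.827 -1.712 -3.805
v 0.696 -2.126 -4.379
v 0.865 -2.076 -3.551
v 0.571 -2.697 -3.767
v 0.734 -2.49 -4.126
v 0.915 -2.106 -3.992
v 0.565 -2.048 -3.224
v 0.271 -2.669 -3.44
v -0.053 -2.415 -3.27
v 0.129 -2.032 -3.136
v 0.653 -2.442 -3.412
v 0.149 -1.491 -4.26
v -0.145 -2.112 -4.476
v 0.291 -2.128 -4.564
v 0.473 -1.745 -4.43
v -0.151 -1.463 -3.933
v -0.445 -2.084 -4.149
v -0.495 -2.054 -3.708
v -0.314 -1.67 -3.574
v -0.233 -1.718 -4.288
f 2 1 5
f 2 5 3
f 3 5 6
f 3 6 4
f 5 1 7
f 5 7 6
f 6 7 8
f 6 8 4
f 7 1 9
f 7 9 8
f 8 9 10
f 8 10 4
f 9 1 11
f 9 11 10
f 10 11 12
f 10 12 4
f 11 1 13
f 11 13 12
f 12 13 14
f 12 14 4
f 13 1 15
f 13 15 14
f 14 15 16
f 14 16 4
f 15 1 17
f 15 17 16
f 16 17 18
f 16 18 4
f 17 1 19
f 17 19 18
f 18 19 20
f 18 20 4
f 19 1 21
f 19 21 20
f 20 21 22
f 20 22 4
f 21 1 23
f 21 23 22
f 22 23 24
f 22 24 4
f 23 1 2
f 23 2 24
f 24 2 3
f 24 3 4
f 25 62 41
f 62 36 65
f 41 65 30
f 62 65 41
f 25 41 37
f 41 30 42
f 37 42 26
f 41 42 37
f 25 37 46
f 37 26 47
f 46 47 32
f 37 47 46
f 25 46 58
f 46 32 61
f 58 61 35
f 46 61 58
f 25 58 62
f 58 35 66
f 62 66 36
f 58 66 62
f 26 42 53
f 42 30 56
f 53 56 34
f 42 56 53
f 30 65 43
f 65 36 64
f 43 64 29
f 65 64 43
f 36 66 63
f 66 35 59
f 63 59 27
f 66 59 63
f 35 61 60
f 61 32 48
f 60 48 31
f 61 48 60
f 32 47 52
f 47 26 49
f 52 49 33
f 47 49 52
f 28 54 40
f 54 34 55
f 40 55 29
f 54 55 40
f 28 40 38
f 40 29 39
f 38 39 27
f 40 39 38
f 28 38 45
f 38 27 44
f 45 44 31
f 38 44 45
f 28 45 50
f 45 31 51
f 50 51 33
f 45 51 50
f 28 50 54
f 50 33 57
f 54 57 34
f 50 57 54
f 29 55 43
f 55 34 56
f 43 56 30
f 55 56 43
f 27 39 63
f 39 29 64
f 63 64 36
f 39 64 63
f 31 44 60
f 44 27 59
f 60 59 35
f 44 59 60
f 33 51 52
f 51 31 48
f 52 48 32
f 51 48 52
f 34 57 53
f 57 33 49
f 53 49 26
f 57 49 53



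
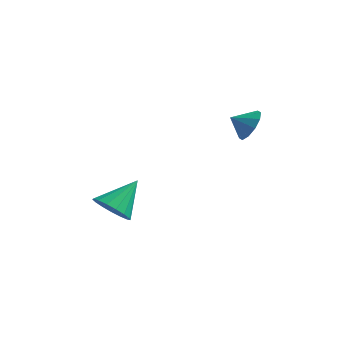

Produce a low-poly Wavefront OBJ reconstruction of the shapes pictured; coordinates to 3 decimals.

v -1.485 -3.118 -2.269
v -0.516 -3.533 -2.162
v -1.015 -1.662 -0.891
v -0.463 -3.195 -2.537
v -0.644 -2.84 -2.851
v -1.018 -2.548 -3.031
v -1.499 -2.387 -3.037
v -1.977 -2.394 -2.867
v -2.342 -2.566 -2.56
v -2.511 -2.865 -2.186
v -2.445 -3.222 -1.832
v -2.159 -3.555 -1.578
v -1.719 -3.788 -1.482
v -1.225 -3.868 -1.566
v -0.791 -3.776 -1.812
v 4.298 -0.786 3.487
v 4.938 -1.048 4.094
v 3.602 -1.314 3.993
v 4.706 -0.563 4.281
v 4.319 -0.164 4.164
v 3.923 -0.002 3.789
v 3.671 -0.14 3.298
v 3.659 -0.525 2.879
v 3.89 -1.009 2.693
v 4.278 -1.409 2.81
v 4.673 -1.57 3.185
v 4.925 -1.432 3.676
f 2 1 4
f 2 4 3
f 4 1 5
f 4 5 3
f 5 1 6
f 5 6 3
f 6 1 7
f 6 7 3
f 7 1 8
f 7 8 3
f 8 1 9
f 8 9 3
f 9 1 10
f 9 10 3
f 10 1 11
f 10 11 3
f 11 1 12
f 11 12 3
f 12 1 13
f 12 13 3
f 13 1 14
f 13 14 3
f 14 1 15
f 14 15 3
f 15 1 2
f 15 2 3
f 17 16 19
f 17 19 18
f 19 16 20
f 19 20 18
f 20 16 21
f 20 21 18
f 21 16 22
f 21 22 18
f 22 16 23
f 22 23 18
f 23 16 24
f 23 24 18
f 24 16 25
f 24 25 18
f 25 16 26
f 25 26 18
f 26 16 27
f 26 27 18
f 27 16 17
f 27 17 18



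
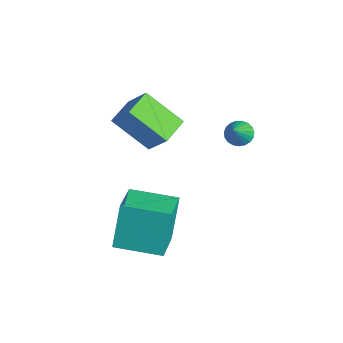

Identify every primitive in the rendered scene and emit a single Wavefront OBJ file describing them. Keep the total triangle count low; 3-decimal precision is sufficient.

v -4.059 0.002 3.279
v -3.112 0.442 4.451
v -2.968 1.215 1.941
v -2.021 1.656 3.113
v -3.239 -1.036 3.007
v -2.292 -0.595 4.179
v -2.148 0.178 1.669
v -1.201 0.618 2.841
v -1.382 3.834 2.185
v -0.957 3.657 1.754
v -0.558 3.206 3.255
v -0.868 3.894 1.824
v -0.868 4.12 1.957
v -0.956 4.296 2.129
v -1.119 4.393 2.311
v -1.326 4.393 2.47
v -1.544 4.297 2.581
v -1.733 4.121 2.622
v -1.861 3.895 2.589
v -1.907 3.659 2.485
v -1.861 3.453 2.329
v -1.733 3.313 2.148
v -1.544 3.263 1.974
v -1.327 3.313 1.836
v -1.119 3.452 1.758
v 0.623 -2.409 -1.443
v 0.111 -1.871 0.606
v -1.003 -1.449 -2.102
v -1.516 -0.911 -0.053
v 1.736 -0.649 -1.627
v 1.223 -0.111 0.422
v 0.109 0.311 -2.286
v -0.403 0.849 -0.237
f 2 4 1
f 5 2 1
f 1 4 3
f 3 5 1
f 2 8 4
f 6 2 5
f 6 8 2
f 4 8 3
f 7 5 3
f 3 8 7
f 7 6 5
f 8 6 7
f 10 9 12
f 10 12 11
f 12 9 13
f 12 13 11
f 13 9 14
f 13 14 11
f 14 9 15
f 14 15 11
f 15 9 16
f 15 16 11
f 16 9 17
f 16 17 11
f 17 9 18
f 17 18 11
f 18 9 19
f 18 19 11
f 19 9 20
f 19 20 11
f 20 9 21
f 20 21 11
f 21 9 22
f 21 22 11
f 22 9 23
f 22 23 11
f 23 9 24
f 23 24 11
f 24 9 25
f 24 25 11
f 25 9 10
f 25 10 11
f 27 29 26
f 30 27 26
f 26 29 28
f 28 30 26
f 27 33 29
f 31 27 30
f 31 33 27
f 29 33 28
f 32 30 28
f 28 33 32
f 32 31 30
f 33 31 32



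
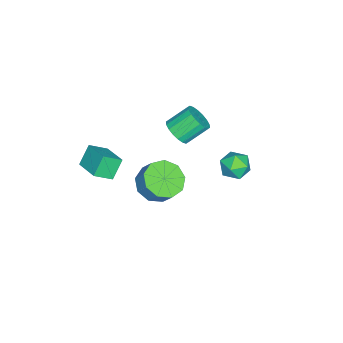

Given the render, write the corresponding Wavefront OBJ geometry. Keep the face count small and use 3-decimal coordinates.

v -3.604 -0.623 -0.217
v -3.207 -0.024 -0.521
v -3.86 0.842 0.332
v -4.256 0.243 0.637
v -3.49 -0.04 -0.722
v -4.143 0.826 0.132
v -3.796 -0.17 -0.823
v -4.448 0.696 0.031
v -4.063 -0.391 -0.803
v -4.715 0.475 0.051
v -4.239 -0.657 -0.668
v -4.892 0.209 0.186
v -4.29 -0.917 -0.443
v -4.942 -0.051 0.411
v -4.205 -1.119 -0.173
v -4.857 -0.253 0.68
v -4 -1.222 0.088
v -4.653 -0.356 0.941
v -3.717 -1.206 0.288
v -4.37 -0.34 1.142
v -3.412 -1.076 0.389
v -4.064 -0.21 1.243
v -3.145 -0.855 0.369
v -3.797 0.011 1.223
v -2.968 -0.589 0.234
v -3.621 0.277 1.088
v -2.918 -0.329 0.009
v -3.57 0.537 0.863
v -3.003 -0.127 -0.26
v -3.655 0.739 0.593
v 0.422 -3.88 0.08
v -0.253 -3.665 0.974
v -0.138 -3.196 -0.506
v -0.812 -2.982 0.388
v 1.312 -2.798 0.492
v 0.638 -2.584 1.386
v 0.753 -2.115 -0.094
v 0.078 -1.9 0.8
v -0.438 3.855 1.872
v -0.102 3.611 1.189
v -1.198 2.809 1.871
v -0.862 2.565 1.188
v -0.438 2.562 1.865
v 0.032 3.208 1.866
v -1.332 3.212 1.194
v -0.862 3.858 1.195
v -0.655 3.214 0.77
v -0.102 2.812 1.185
v -1.198 3.608 1.875
v -0.645 3.206 2.29
v -2.63 -1.333 -3.604
v -1.624 -1.324 -3.971
v -1.305 -0.758 -3.083
v -2.31 -0.767 -2.716
v -1.986 -0.736 -4.216
v -1.667 -0.17 -3.328
v -2.648 -0.428 -4.174
v -2.329 0.138 -3.286
v -3.302 -0.543 -3.866
v -2.983 0.023 -2.978
v -3.641 -1.027 -3.435
v -3.322 -0.462 -2.547
v -3.507 -1.655 -3.083
v -3.188 -1.09 -2.195
v -2.962 -2.132 -2.975
v -2.643 -1.566 -2.087
v -2.262 -2.235 -3.161
v -1.943 -1.669 -2.273
v -1.734 -1.916 -3.554
v -1.415 -1.35 -2.667
f 2 1 5
f 2 5 3
f 3 5 6
f 3 6 4
f 5 1 7
f 5 7 6
f 6 7 8
f 6 8 4
f 7 1 9
f 7 9 8
f 8 9 10
f 8 10 4
f 9 1 11
f 9 11 10
f 10 11 12
f 10 12 4
f 11 1 13
f 11 13 12
f 12 13 14
f 12 14 4
f 13 1 15
f 13 15 14
f 14 15 16
f 14 16 4
f 15 1 17
f 15 17 16
f 16 17 18
f 16 18 4
f 17 1 19
f 17 19 18
f 18 19 20
f 18 20 4
f 19 1 21
f 19 21 20
f 20 21 22
f 20 22 4
f 21 1 23
f 21 23 22
f 22 23 24
f 22 24 4
f 23 1 25
f 23 25 24
f 24 25 26
f 24 26 4
f 25 1 27
f 25 27 26
f 26 27 28
f 26 28 4
f 27 1 29
f 27 29 28
f 28 29 30
f 28 30 4
f 29 1 2
f 29 2 30
f 30 2 3
f 30 3 4
f 32 34 31
f 35 32 31
f 31 34 33
f 33 35 31
f 32 38 34
f 36 32 35
f 36 38 32
f 34 38 33
f 37 35 33
f 33 38 37
f 37 36 35
f 38 36 37
f 39 50 44
f 39 44 40
f 39 40 46
f 39 46 49
f 39 49 50
f 40 44 48
f 44 50 43
f 50 49 41
f 49 46 45
f 46 40 47
f 42 48 43
f 42 43 41
f 42 41 45
f 42 45 47
f 42 47 48
f 43 48 44
f 41 43 50
f 45 41 49
f 47 45 46
f 48 47 40
f 52 51 55
f 52 55 53
f 53 55 56
f 53 56 54
f 55 51 57
f 55 57 56
f 56 57 58
f 56 58 54
f 57 51 59
f 57 59 58
f 58 59 60
f 58 60 54
f 59 51 61
f 59 61 60
f 60 61 62
f 60 62 54
f 61 51 63
f 61 63 62
f 62 63 64
f 62 64 54
f 63 51 65
f 63 65 64
f 64 65 66
f 64 66 54
f 65 51 67
f 65 67 66
f 66 67 68
f 66 68 54
f 67 51 69
f 67 69 68
f 68 69 70
f 68 70 54
f 69 51 52
f 69 52 70
f 70 52 53
f 70 53 54



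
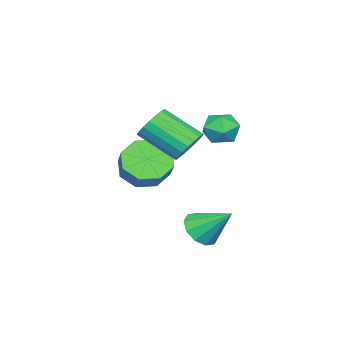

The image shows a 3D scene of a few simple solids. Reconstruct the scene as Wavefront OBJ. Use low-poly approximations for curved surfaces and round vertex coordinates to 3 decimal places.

v 1.26 0.781 -2.92
v 1.726 1.237 -3.434
v 1.22 2.019 -1.86
v 1.234 1.32 -3.55
v 0.751 1.198 -3.426
v 0.463 0.916 -3.108
v 0.48 0.583 -2.719
v 0.794 0.326 -2.406
v 1.287 0.242 -2.289
v 1.769 0.364 -2.414
v 2.057 0.646 -2.731
v 2.041 0.979 -3.121
v -0.408 1.318 1.562
v 0.125 1.685 2.031
v 0.355 0.275 1.509
v 0.888 0.642 1.978
v 0.182 0.417 2.277
v -0.29 1.061 2.309
v 0.77 0.899 1.231
v 0.298 1.543 1.263
v 0.853 1.426 1.826
v 0.49 1.127 2.472
v -0.01 0.833 1.068
v -0.373 0.534 1.714
v -0.633 -2.863 -1.295
v 0.165 -3.432 -1.612
v 0.991 -2.747 -0.761
v 0.193 -2.177 -0.445
v 0.069 -2.78 -2.044
v 0.896 -2.095 -1.194
v -0.438 -2.177 -2.038
v 0.389 -1.491 -1.188
v -1.059 -1.975 -1.597
v -0.233 -1.289 -0.746
v -1.431 -2.293 -0.979
v -0.605 -1.608 -0.128
v -1.336 -2.945 -0.546
v -0.509 -2.26 0.304
v -0.829 -3.549 -0.552
v -0.002 -2.863 0.298
v -0.207 -3.751 -0.994
v 0.619 -3.065 -0.143
v 0.866 0.047 0.876
v 1.152 -0.343 0.251
v 1.419 -1.796 1.279
v 1.134 -1.407 1.904
v 1.439 -0.194 0.388
v 1.706 -1.647 1.416
v 1.613 0.004 0.621
v 1.88 -1.45 1.649
v 1.639 0.209 0.905
v 1.906 -1.244 1.933
v 1.512 0.383 1.183
v 1.779 -1.071 2.211
v 1.257 0.49 1.401
v 1.524 -0.964 2.429
v 0.925 0.509 1.514
v 1.192 -0.944 2.542
v 0.581 0.436 1.501
v 0.848 -1.017 2.529
v 0.294 0.287 1.364
v 0.561 -1.166 2.392
v 0.12 0.09 1.131
v 0.387 -1.364 2.159
v 0.094 -0.116 0.847
v 0.361 -1.569 1.875
v 0.221 -0.289 0.569
v 0.488 -1.743 1.597
v 0.476 -0.396 0.351
v 0.743 -1.85 1.379
v 0.808 -0.416 0.238
v 1.075 -1.869 1.266
f 2 1 4
f 2 4 3
f 4 1 5
f 4 5 3
f 5 1 6
f 5 6 3
f 6 1 7
f 6 7 3
f 7 1 8
f 7 8 3
f 8 1 9
f 8 9 3
f 9 1 10
f 9 10 3
f 10 1 11
f 10 11 3
f 11 1 12
f 11 12 3
f 12 1 2
f 12 2 3
f 13 24 18
f 13 18 14
f 13 14 20
f 13 20 23
f 13 23 24
f 14 18 22
f 18 24 17
f 24 23 15
f 23 20 19
f 20 14 21
f 16 22 17
f 16 17 15
f 16 15 19
f 16 19 21
f 16 21 22
f 17 22 18
f 15 17 24
f 19 15 23
f 21 19 20
f 22 21 14
f 26 25 29
f 26 29 27
f 27 29 30
f 27 30 28
f 29 25 31
f 29 31 30
f 30 31 32
f 30 32 28
f 31 25 33
f 31 33 32
f 32 33 34
f 32 34 28
f 33 25 35
f 33 35 34
f 34 35 36
f 34 36 28
f 35 25 37
f 35 37 36
f 36 37 38
f 36 38 28
f 37 25 39
f 37 39 38
f 38 39 40
f 38 40 28
f 39 25 41
f 39 41 40
f 40 41 42
f 40 42 28
f 41 25 26
f 41 26 42
f 42 26 27
f 42 27 28
f 44 43 47
f 44 47 45
f 45 47 48
f 45 48 46
f 47 43 49
f 47 49 48
f 48 49 50
f 48 50 46
f 49 43 51
f 49 51 50
f 50 51 52
f 50 52 46
f 51 43 53
f 51 53 52
f 52 53 54
f 52 54 46
f 53 43 55
f 53 55 54
f 54 55 56
f 54 56 46
f 55 43 57
f 55 57 56
f 56 57 58
f 56 58 46
f 57 43 59
f 57 59 58
f 58 59 60
f 58 60 46
f 59 43 61
f 59 61 60
f 60 61 62
f 60 62 46
f 61 43 63
f 61 63 62
f 62 63 64
f 62 64 46
f 63 43 65
f 63 65 64
f 64 65 66
f 64 66 46
f 65 43 67
f 65 67 66
f 66 67 68
f 66 68 46
f 67 43 69
f 67 69 68
f 68 69 70
f 68 70 46
f 69 43 71
f 69 71 70
f 70 71 72
f 70 72 46
f 71 43 44
f 71 44 72
f 72 44 45
f 72 45 46



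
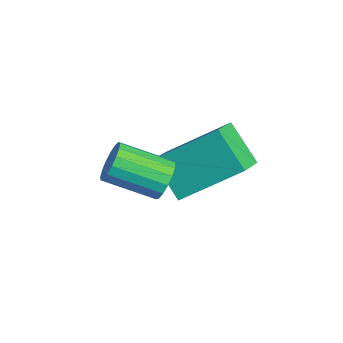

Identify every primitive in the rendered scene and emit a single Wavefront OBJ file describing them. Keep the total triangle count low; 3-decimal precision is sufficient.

v 2.686 1.348 2.12
v 3.048 1.391 2.634
v 2.316 0.135 3.254
v 1.954 0.092 2.74
v 2.809 1.562 2.699
v 2.077 0.307 3.32
v 2.542 1.685 2.632
v 1.81 0.429 3.252
v 2.307 1.73 2.448
v 1.576 0.475 3.068
v 2.16 1.688 2.188
v 1.428 0.432 2.808
v 2.133 1.568 1.913
v 1.401 0.312 2.533
v 2.233 1.397 1.685
v 1.501 0.142 2.305
v 2.436 1.215 1.557
v 1.704 -0.04 2.177
v 2.697 1.064 1.558
v 1.965 -0.192 2.178
v 2.955 0.977 1.687
v 2.223 -0.278 2.308
v 3.152 0.976 1.916
v 2.42 -0.28 2.536
v 3.241 1.059 2.192
v 2.51 -0.196 2.812
v 3.204 1.209 2.451
v 2.472 -0.046 3.071
v 1.699 2.512 0.157
v 0.624 2.194 1.077
v 2.246 4.174 1.371
v 1.171 3.857 2.29
v 2.449 1.803 0.79
v 1.374 1.486 1.709
v 2.996 3.466 2.003
v 1.921 3.148 2.923
f 2 1 5
f 2 5 3
f 3 5 6
f 3 6 4
f 5 1 7
f 5 7 6
f 6 7 8
f 6 8 4
f 7 1 9
f 7 9 8
f 8 9 10
f 8 10 4
f 9 1 11
f 9 11 10
f 10 11 12
f 10 12 4
f 11 1 13
f 11 13 12
f 12 13 14
f 12 14 4
f 13 1 15
f 13 15 14
f 14 15 16
f 14 16 4
f 15 1 17
f 15 17 16
f 16 17 18
f 16 18 4
f 17 1 19
f 17 19 18
f 18 19 20
f 18 20 4
f 19 1 21
f 19 21 20
f 20 21 22
f 20 22 4
f 21 1 23
f 21 23 22
f 22 23 24
f 22 24 4
f 23 1 25
f 23 25 24
f 24 25 26
f 24 26 4
f 25 1 27
f 25 27 26
f 26 27 28
f 26 28 4
f 27 1 2
f 27 2 28
f 28 2 3
f 28 3 4
f 30 32 29
f 33 30 29
f 29 32 31
f 31 33 29
f 30 36 32
f 34 30 33
f 34 36 30
f 32 36 31
f 35 33 31
f 31 36 35
f 35 34 33
f 36 34 35



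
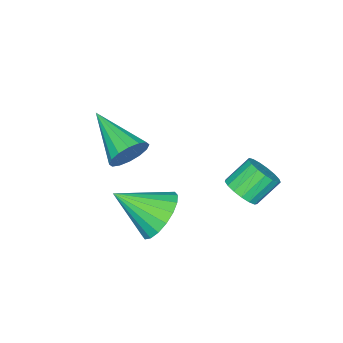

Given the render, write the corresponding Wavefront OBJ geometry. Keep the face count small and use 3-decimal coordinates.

v -2.008 2.457 0.741
v -1.593 2.221 1.253
v -2.357 2.606 2.051
v -2.772 2.843 1.539
v -1.487 2.535 1.203
v -2.251 2.92 2
v -1.501 2.831 1.046
v -2.265 3.216 1.844
v -1.63 3.041 0.82
v -2.395 3.427 1.618
v -1.847 3.118 0.576
v -2.611 3.504 1.374
v -2.1 3.043 0.37
v -2.864 3.429 1.167
v -2.332 2.834 0.248
v -3.096 3.22 1.046
v -2.49 2.539 0.24
v -3.254 2.925 1.038
v -2.537 2.225 0.346
v -3.301 2.611 1.144
v -2.464 1.964 0.543
v -3.228 2.35 1.341
v -2.285 1.816 0.785
v -3.05 2.202 1.583
v -2.044 1.815 1.017
v -2.808 2.201 1.815
v -1.794 1.961 1.186
v -2.558 2.347 1.984
v 0.992 1.431 1.188
v 1.902 1.764 0.903
v 1.768 0.169 2.192
v 1.818 2.006 1.272
v 1.57 2.134 1.625
v 1.208 2.123 1.891
v 0.803 1.975 2.017
v 0.435 1.719 1.98
v 0.178 1.406 1.785
v 0.082 1.098 1.473
v 0.166 0.856 1.103
v 0.414 0.727 0.751
v 0.776 0.738 0.485
v 1.181 0.887 0.358
v 1.548 1.143 0.396
v 1.805 1.456 0.59
v 0.568 -0.109 3.158
v 1.003 -0.464 2.662
v 0.012 -1.911 3.962
v 1.233 -0.398 2.968
v 1.284 -0.255 3.326
v 1.143 -0.072 3.638
v 0.848 0.1 3.822
v 0.478 0.217 3.828
v 0.132 0.247 3.655
v -0.098 0.181 3.348
v -0.149 0.037 2.991
v -0.008 -0.145 2.679
v 0.287 -0.318 2.495
v 0.657 -0.435 2.489
f 2 1 5
f 2 5 3
f 3 5 6
f 3 6 4
f 5 1 7
f 5 7 6
f 6 7 8
f 6 8 4
f 7 1 9
f 7 9 8
f 8 9 10
f 8 10 4
f 9 1 11
f 9 11 10
f 10 11 12
f 10 12 4
f 11 1 13
f 11 13 12
f 12 13 14
f 12 14 4
f 13 1 15
f 13 15 14
f 14 15 16
f 14 16 4
f 15 1 17
f 15 17 16
f 16 17 18
f 16 18 4
f 17 1 19
f 17 19 18
f 18 19 20
f 18 20 4
f 19 1 21
f 19 21 20
f 20 21 22
f 20 22 4
f 21 1 23
f 21 23 22
f 22 23 24
f 22 24 4
f 23 1 25
f 23 25 24
f 24 25 26
f 24 26 4
f 25 1 27
f 25 27 26
f 26 27 28
f 26 28 4
f 27 1 2
f 27 2 28
f 28 2 3
f 28 3 4
f 30 29 32
f 30 32 31
f 32 29 33
f 32 33 31
f 33 29 34
f 33 34 31
f 34 29 35
f 34 35 31
f 35 29 36
f 35 36 31
f 36 29 37
f 36 37 31
f 37 29 38
f 37 38 31
f 38 29 39
f 38 39 31
f 39 29 40
f 39 40 31
f 40 29 41
f 40 41 31
f 41 29 42
f 41 42 31
f 42 29 43
f 42 43 31
f 43 29 44
f 43 44 31
f 44 29 30
f 44 30 31
f 46 45 48
f 46 48 47
f 48 45 49
f 48 49 47
f 49 45 50
f 49 50 47
f 50 45 51
f 50 51 47
f 51 45 52
f 51 52 47
f 52 45 53
f 52 53 47
f 53 45 54
f 53 54 47
f 54 45 55
f 54 55 47
f 55 45 56
f 55 56 47
f 56 45 57
f 56 57 47
f 57 45 58
f 57 58 47
f 58 45 46
f 58 46 47



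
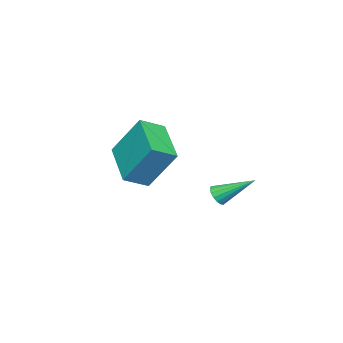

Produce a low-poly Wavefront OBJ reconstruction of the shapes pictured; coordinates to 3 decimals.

v 1.699 1.057 0.37
v 1.554 2.207 2.061
v 0.862 1.65 -0.104
v 0.718 2.8 1.587
v 3.142 2.44 -0.447
v 2.998 3.59 1.244
v 2.306 3.033 -0.921
v 2.161 4.183 0.77
v -2.745 3.177 -3.151
v -2.44 3.476 -3.465
v -3.175 4.623 -2.189
v -2.667 3.483 -3.577
v -2.912 3.42 -3.592
v -3.119 3.301 -3.506
v -3.24 3.154 -3.338
v -3.248 3.012 -3.128
v -3.141 2.908 -2.924
v -2.943 2.865 -2.771
v -2.699 2.894 -2.706
v -2.466 2.987 -2.742
v -2.297 3.124 -2.873
v -2.231 3.273 -3.067
v -2.282 3.4 -3.281
f 2 4 1
f 5 2 1
f 1 4 3
f 3 5 1
f 2 8 4
f 6 2 5
f 6 8 2
f 4 8 3
f 7 5 3
f 3 8 7
f 7 6 5
f 8 6 7
f 10 9 12
f 10 12 11
f 12 9 13
f 12 13 11
f 13 9 14
f 13 14 11
f 14 9 15
f 14 15 11
f 15 9 16
f 15 16 11
f 16 9 17
f 16 17 11
f 17 9 18
f 17 18 11
f 18 9 19
f 18 19 11
f 19 9 20
f 19 20 11
f 20 9 21
f 20 21 11
f 21 9 22
f 21 22 11
f 22 9 23
f 22 23 11
f 23 9 10
f 23 10 11



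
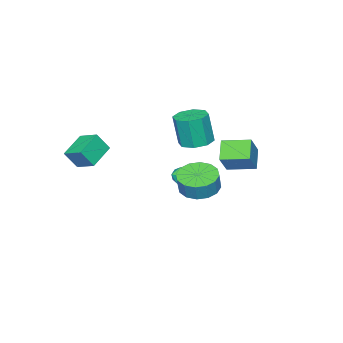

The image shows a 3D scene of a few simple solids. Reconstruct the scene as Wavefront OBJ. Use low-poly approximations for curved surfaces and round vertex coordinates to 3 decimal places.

v 2.259 -2.806 1.887
v 2.293 -1.725 2.36
v 3.631 -2.61 1.34
v 3.665 -1.529 1.813
v 2.695 -3.231 2.827
v 2.729 -2.15 3.3
v 4.067 -3.035 2.28
v 4.101 -1.954 2.753
v -0.911 2.75 1.075
v -1.728 2.21 1.819
v -1.552 4.031 1.301
v -2.369 3.49 2.045
v -0.031 2.99 2.215
v -0.848 2.449 2.959
v -0.672 4.27 2.441
v -1.489 3.73 3.185
v -0.062 1.798 -0.057
v 0.781 2.307 -0.357
v 1.066 2.411 0.617
v 0.222 1.902 0.917
v 0.41 2.684 -0.289
v 0.694 2.787 0.685
v -0.088 2.823 -0.159
v 0.196 2.927 0.815
v -0.579 2.687 -0.001
v -0.295 2.791 0.973
v -0.931 2.314 0.142
v -0.647 2.417 1.116
v -1.051 1.802 0.231
v -0.767 1.906 1.205
v -0.906 1.289 0.243
v -0.621 1.393 1.217
v -0.534 0.913 0.175
v -0.25 1.016 1.149
v -0.036 0.773 0.045
v 0.248 0.877 1.019
v 0.455 0.909 -0.113
v 0.739 1.013 0.861
v 0.807 1.283 -0.256
v 1.091 1.386 0.718
v 0.927 1.794 -0.345
v 1.211 1.898 0.629
v -0.429 1.312 2.679
v 0.013 0.578 2.528
v 0.091 0.274 4.229
v -0.351 1.008 4.381
v 0.413 1.105 2.604
v 0.491 0.801 4.305
v 0.319 1.753 2.724
v 0.397 1.449 4.425
v -0.212 2.143 2.818
v -0.134 1.839 4.519
v -0.871 2.046 2.831
v -0.793 1.742 4.532
v -1.271 1.519 2.755
v -1.193 1.215 4.456
v -1.177 0.871 2.635
v -1.099 0.567 4.336
v -0.646 0.481 2.541
v -0.568 0.177 4.242
v -3.246 -1.314 -2.316
v -2.818 -1.782 -2.41
v -3.862 -1.978 -1.81
v -3.434 -2.446 -1.904
v -3.297 -1.961 -1.507
v -2.916 -1.551 -1.82
v -3.764 -2.209 -2.4
v -3.383 -1.799 -2.713
v -3.138 -2.335 -2.462
v -2.849 -2.182 -1.91
v -3.831 -1.578 -2.31
v -3.542 -1.425 -1.758
f 2 4 1
f 5 2 1
f 1 4 3
f 3 5 1
f 2 8 4
f 6 2 5
f 6 8 2
f 4 8 3
f 7 5 3
f 3 8 7
f 7 6 5
f 8 6 7
f 10 12 9
f 13 10 9
f 9 12 11
f 11 13 9
f 10 16 12
f 14 10 13
f 14 16 10
f 12 16 11
f 15 13 11
f 11 16 15
f 15 14 13
f 16 14 15
f 18 17 21
f 18 21 19
f 19 21 22
f 19 22 20
f 21 17 23
f 21 23 22
f 22 23 24
f 22 24 20
f 23 17 25
f 23 25 24
f 24 25 26
f 24 26 20
f 25 17 27
f 25 27 26
f 26 27 28
f 26 28 20
f 27 17 29
f 27 29 28
f 28 29 30
f 28 30 20
f 29 17 31
f 29 31 30
f 30 31 32
f 30 32 20
f 31 17 33
f 31 33 32
f 32 33 34
f 32 34 20
f 33 17 35
f 33 35 34
f 34 35 36
f 34 36 20
f 35 17 37
f 35 37 36
f 36 37 38
f 36 38 20
f 37 17 39
f 37 39 38
f 38 39 40
f 38 40 20
f 39 17 41
f 39 41 40
f 40 41 42
f 40 42 20
f 41 17 18
f 41 18 42
f 42 18 19
f 42 19 20
f 44 43 47
f 44 47 45
f 45 47 48
f 45 48 46
f 47 43 49
f 47 49 48
f 48 49 50
f 48 50 46
f 49 43 51
f 49 51 50
f 50 51 52
f 50 52 46
f 51 43 53
f 51 53 52
f 52 53 54
f 52 54 46
f 53 43 55
f 53 55 54
f 54 55 56
f 54 56 46
f 55 43 57
f 55 57 56
f 56 57 58
f 56 58 46
f 57 43 59
f 57 59 58
f 58 59 60
f 58 60 46
f 59 43 44
f 59 44 60
f 60 44 45
f 60 45 46
f 61 72 66
f 61 66 62
f 61 62 68
f 61 68 71
f 61 71 72
f 62 66 70
f 66 72 65
f 72 71 63
f 71 68 67
f 68 62 69
f 64 70 65
f 64 65 63
f 64 63 67
f 64 67 69
f 64 69 70
f 65 70 66
f 63 65 72
f 67 63 71
f 69 67 68
f 70 69 62



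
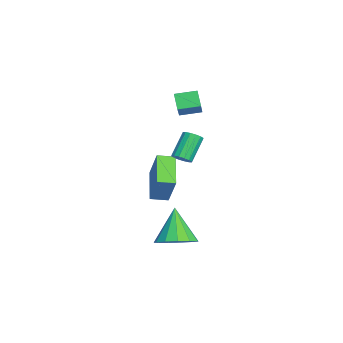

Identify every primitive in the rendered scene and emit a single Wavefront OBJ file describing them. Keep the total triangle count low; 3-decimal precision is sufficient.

v 0.971 -1.335 -2.187
v -0.709 -1.391 -1.239
v 0.86 -0.433 -2.332
v -0.821 -0.489 -1.384
v 1.901 -0.951 -0.516
v 0.22 -1.007 0.432
v 1.789 -0.049 -0.661
v 0.109 -0.105 0.287
v -3.189 0.018 1.573
v -3.797 -0.165 2.358
v -3.284 1.168 1.766
v -3.893 0.985 2.552
v -1.807 -0.045 2.628
v -2.416 -0.228 3.414
v -1.903 1.105 2.822
v -2.511 0.922 3.607
v 1.047 0.2 0.613
v 1.283 -0.15 0.95
v 0.409 0.39 2.124
v 0.173 0.74 1.787
v 1.441 0.08 0.962
v 0.567 0.62 2.136
v 1.494 0.342 0.881
v 0.62 0.882 2.055
v 1.427 0.566 0.728
v 0.553 1.106 1.902
v 1.258 0.692 0.544
v 0.384 1.232 1.718
v 1.033 0.687 0.379
v 0.159 1.226 1.553
v 0.811 0.55 0.276
v -0.063 1.09 1.45
v 0.653 0.32 0.264
v -0.221 0.86 1.438
v 0.6 0.058 0.345
v -0.274 0.598 1.519
v 0.667 -0.166 0.498
v -0.207 0.374 1.672
v 0.836 -0.292 0.682
v -0.038 0.248 1.856
v 1.061 -0.286 0.847
v 0.187 0.253 2.021
v 3.324 -0.013 -3.827
v 4.226 0.067 -3.257
v 2.236 -0.107 -2.093
v 4.032 0.63 -3.349
v 3.613 0.989 -3.592
v 3.103 1.03 -3.91
v 2.663 0.739 -4.202
v 2.432 0.21 -4.375
v 2.485 -0.391 -4.374
v 2.805 -0.872 -4.199
v 3.289 -1.08 -3.907
v 3.784 -0.95 -3.589
v 4.134 -0.522 -3.347
f 2 4 1
f 5 2 1
f 1 4 3
f 3 5 1
f 2 8 4
f 6 2 5
f 6 8 2
f 4 8 3
f 7 5 3
f 3 8 7
f 7 6 5
f 8 6 7
f 10 12 9
f 13 10 9
f 9 12 11
f 11 13 9
f 10 16 12
f 14 10 13
f 14 16 10
f 12 16 11
f 15 13 11
f 11 16 15
f 15 14 13
f 16 14 15
f 18 17 21
f 18 21 19
f 19 21 22
f 19 22 20
f 21 17 23
f 21 23 22
f 22 23 24
f 22 24 20
f 23 17 25
f 23 25 24
f 24 25 26
f 24 26 20
f 25 17 27
f 25 27 26
f 26 27 28
f 26 28 20
f 27 17 29
f 27 29 28
f 28 29 30
f 28 30 20
f 29 17 31
f 29 31 30
f 30 31 32
f 30 32 20
f 31 17 33
f 31 33 32
f 32 33 34
f 32 34 20
f 33 17 35
f 33 35 34
f 34 35 36
f 34 36 20
f 35 17 37
f 35 37 36
f 36 37 38
f 36 38 20
f 37 17 39
f 37 39 38
f 38 39 40
f 38 40 20
f 39 17 41
f 39 41 40
f 40 41 42
f 40 42 20
f 41 17 18
f 41 18 42
f 42 18 19
f 42 19 20
f 44 43 46
f 44 46 45
f 46 43 47
f 46 47 45
f 47 43 48
f 47 48 45
f 48 43 49
f 48 49 45
f 49 43 50
f 49 50 45
f 50 43 51
f 50 51 45
f 51 43 52
f 51 52 45
f 52 43 53
f 52 53 45
f 53 43 54
f 53 54 45
f 54 43 55
f 54 55 45
f 55 43 44
f 55 44 45



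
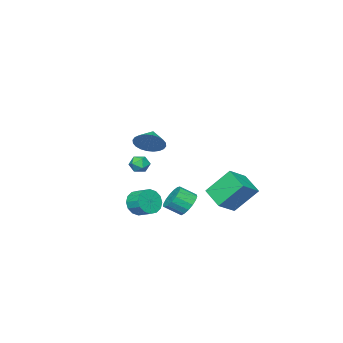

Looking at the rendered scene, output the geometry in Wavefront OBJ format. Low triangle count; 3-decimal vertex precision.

v 3.769 1.846 2.04
v 4.395 1.346 2.531
v 2.951 1.394 2.62
v 4.371 1.65 2.734
v 4.255 1.985 2.832
v 4.065 2.298 2.809
v 3.83 2.542 2.669
v 3.586 2.68 2.433
v 3.37 2.692 2.137
v 3.214 2.575 1.827
v 3.142 2.346 1.548
v 3.166 2.042 1.345
v 3.282 1.708 1.247
v 3.472 1.395 1.27
v 3.707 1.151 1.41
v 3.951 1.012 1.646
v 4.168 1.001 1.942
v 4.323 1.118 2.253
v 0.99 -1.537 -4.175
v 1.578 -1.821 -3.526
v 1.618 -0.846 -3.137
v 1.03 -0.563 -3.785
v 1.852 -1.686 -3.891
v 1.893 -0.712 -3.502
v 1.896 -1.512 -4.332
v 1.936 -0.537 -3.943
v 1.697 -1.344 -4.731
v 1.737 -0.37 -4.342
v 1.308 -1.228 -4.981
v 1.348 -0.254 -4.592
v 0.834 -1.195 -5.014
v 0.874 -0.221 -4.625
v 0.402 -1.254 -4.823
v 0.442 -0.279 -4.434
v 0.127 -1.388 -4.458
v 0.168 -0.414 -4.069
v 0.084 -1.563 -4.017
v 0.124 -0.588 -3.628
v 0.283 -1.73 -3.618
v 0.323 -0.756 -3.229
v 0.672 -1.846 -3.368
v 0.712 -0.872 -2.979
v 1.146 -1.879 -3.335
v 1.186 -0.905 -2.946
v -0.048 -2.121 -1.075
v 0.439 -2.483 -1.411
v -0.819 -2.477 -1.809
v -0.332 -2.839 -2.145
v -0.534 -3.034 -1.51
v -0.057 -2.815 -1.057
v -0.323 -2.145 -2.163
v 0.154 -1.926 -1.71
v 0.269 -2.499 -2.084
v 0.139 -3.048 -1.68
v -0.519 -1.912 -1.54
v -0.649 -2.461 -1.136
v 1.409 2.641 -3.126
v 1.853 3.33 -2.833
v 2.494 2.648 -2.2
v 2.051 1.959 -2.494
v 1.54 3.289 -2.56
v 2.182 2.607 -1.928
v 1.198 3.099 -2.418
v 1.839 2.417 -1.785
v 0.904 2.805 -2.437
v 1.546 2.123 -1.805
v 0.726 2.473 -2.615
v 1.367 1.791 -1.982
v 0.704 2.18 -2.909
v 1.346 1.497 -2.277
v 0.844 1.992 -3.254
v 1.486 1.31 -2.621
v 1.114 1.953 -3.569
v 1.755 1.271 -2.936
v 1.451 2.071 -3.783
v 2.092 1.389 -3.15
v 1.778 2.321 -3.846
v 2.42 1.638 -3.213
v 2.021 2.643 -3.745
v 2.663 1.961 -3.112
v 2.124 2.965 -3.502
v 2.766 2.283 -2.869
v 2.063 3.213 -3.172
v 2.705 2.531 -2.54
v -4.704 2.822 -3.755
v -5.219 1.383 -3.035
v -3.362 2.727 -2.985
v -3.878 1.288 -2.265
v -3.842 1.692 -5.395
v -4.358 0.253 -4.675
v -2.501 1.597 -4.625
v -3.016 0.158 -3.905
f 2 1 4
f 2 4 3
f 4 1 5
f 4 5 3
f 5 1 6
f 5 6 3
f 6 1 7
f 6 7 3
f 7 1 8
f 7 8 3
f 8 1 9
f 8 9 3
f 9 1 10
f 9 10 3
f 10 1 11
f 10 11 3
f 11 1 12
f 11 12 3
f 12 1 13
f 12 13 3
f 13 1 14
f 13 14 3
f 14 1 15
f 14 15 3
f 15 1 16
f 15 16 3
f 16 1 17
f 16 17 3
f 17 1 18
f 17 18 3
f 18 1 2
f 18 2 3
f 20 19 23
f 20 23 21
f 21 23 24
f 21 24 22
f 23 19 25
f 23 25 24
f 24 25 26
f 24 26 22
f 25 19 27
f 25 27 26
f 26 27 28
f 26 28 22
f 27 19 29
f 27 29 28
f 28 29 30
f 28 30 22
f 29 19 31
f 29 31 30
f 30 31 32
f 30 32 22
f 31 19 33
f 31 33 32
f 32 33 34
f 32 34 22
f 33 19 35
f 33 35 34
f 34 35 36
f 34 36 22
f 35 19 37
f 35 37 36
f 36 37 38
f 36 38 22
f 37 19 39
f 37 39 38
f 38 39 40
f 38 40 22
f 39 19 41
f 39 41 40
f 40 41 42
f 40 42 22
f 41 19 43
f 41 43 42
f 42 43 44
f 42 44 22
f 43 19 20
f 43 20 44
f 44 20 21
f 44 21 22
f 45 56 50
f 45 50 46
f 45 46 52
f 45 52 55
f 45 55 56
f 46 50 54
f 50 56 49
f 56 55 47
f 55 52 51
f 52 46 53
f 48 54 49
f 48 49 47
f 48 47 51
f 48 51 53
f 48 53 54
f 49 54 50
f 47 49 56
f 51 47 55
f 53 51 52
f 54 53 46
f 58 57 61
f 58 61 59
f 59 61 62
f 59 62 60
f 61 57 63
f 61 63 62
f 62 63 64
f 62 64 60
f 63 57 65
f 63 65 64
f 64 65 66
f 64 66 60
f 65 57 67
f 65 67 66
f 66 67 68
f 66 68 60
f 67 57 69
f 67 69 68
f 68 69 70
f 68 70 60
f 69 57 71
f 69 71 70
f 70 71 72
f 70 72 60
f 71 57 73
f 71 73 72
f 72 73 74
f 72 74 60
f 73 57 75
f 73 75 74
f 74 75 76
f 74 76 60
f 75 57 77
f 75 77 76
f 76 77 78
f 76 78 60
f 77 57 79
f 77 79 78
f 78 79 80
f 78 80 60
f 79 57 81
f 79 81 80
f 80 81 82
f 80 82 60
f 81 57 83
f 81 83 82
f 82 83 84
f 82 84 60
f 83 57 58
f 83 58 84
f 84 58 59
f 84 59 60
f 86 88 85
f 89 86 85
f 85 88 87
f 87 89 85
f 86 92 88
f 90 86 89
f 90 92 86
f 88 92 87
f 91 89 87
f 87 92 91
f 91 90 89
f 92 90 91

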